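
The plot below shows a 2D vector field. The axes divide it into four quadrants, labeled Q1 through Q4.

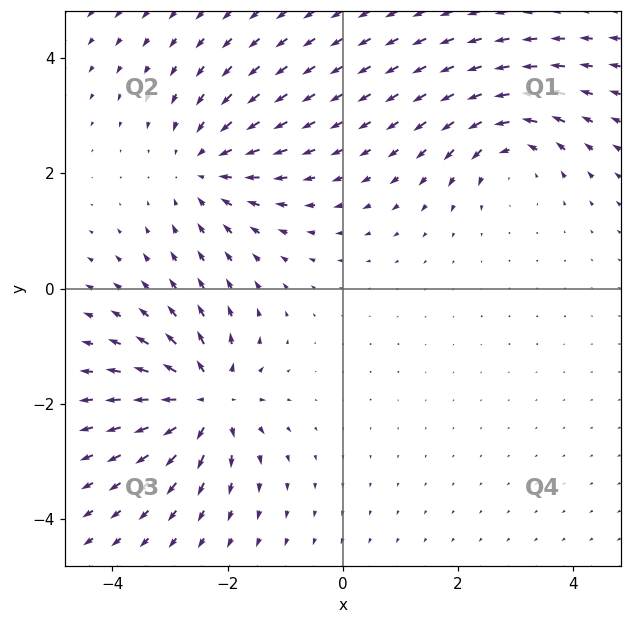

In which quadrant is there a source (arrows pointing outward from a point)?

The source sits at approximately (-2.4, -2.0), which lies in quadrant Q3. The divergence there is about +5, positive as expected for a source.

Q3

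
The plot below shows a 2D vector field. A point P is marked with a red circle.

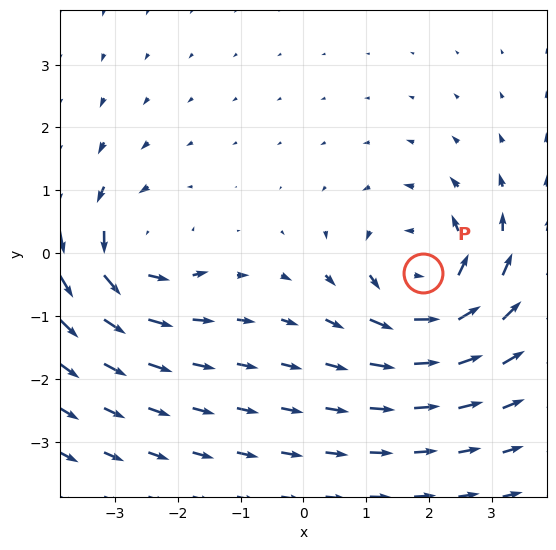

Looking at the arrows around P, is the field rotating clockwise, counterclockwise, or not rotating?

counterclockwise

Near P at (1.9, -0.3) the arrows circulate counterclockwise. The curl (z-component) there is about +5; positive curl means counterclockwise rotation.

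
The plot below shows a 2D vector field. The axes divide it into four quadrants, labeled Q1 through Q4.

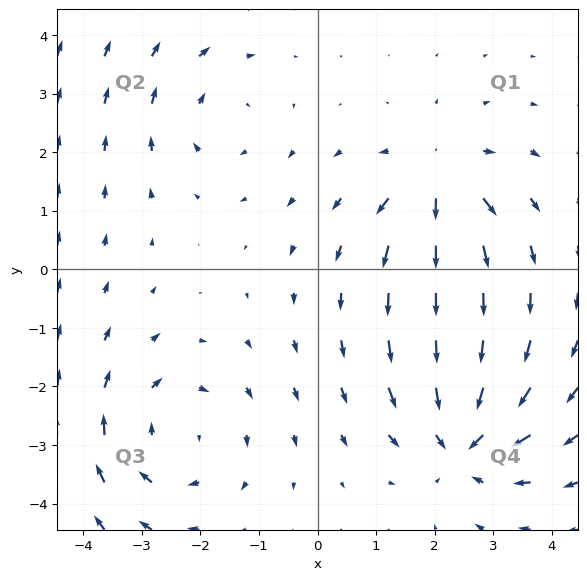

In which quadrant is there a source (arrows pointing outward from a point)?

The source sits at approximately (2.1, 1.5), which lies in quadrant Q1. The divergence there is about +6, positive as expected for a source.

Q1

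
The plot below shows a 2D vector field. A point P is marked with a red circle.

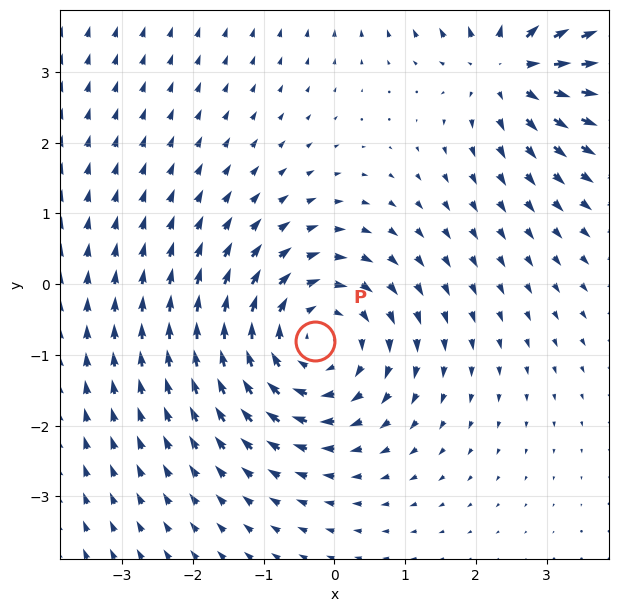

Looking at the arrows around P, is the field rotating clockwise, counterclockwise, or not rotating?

clockwise

Near P at (-0.3, -0.8) the arrows circulate clockwise. The curl (z-component) there is about -4; negative curl means clockwise rotation.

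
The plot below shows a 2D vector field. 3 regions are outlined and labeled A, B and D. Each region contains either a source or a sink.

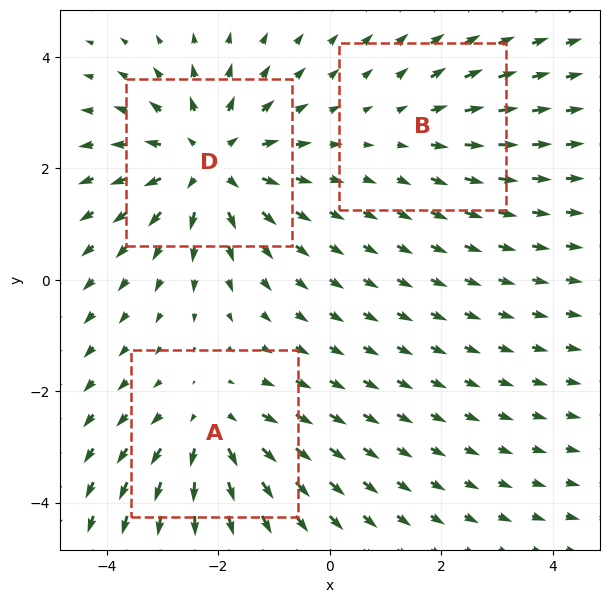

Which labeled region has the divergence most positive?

D

Divergence at each region's feature centre — A: about +3, B: about +2, D: about +4. Region D is most positive.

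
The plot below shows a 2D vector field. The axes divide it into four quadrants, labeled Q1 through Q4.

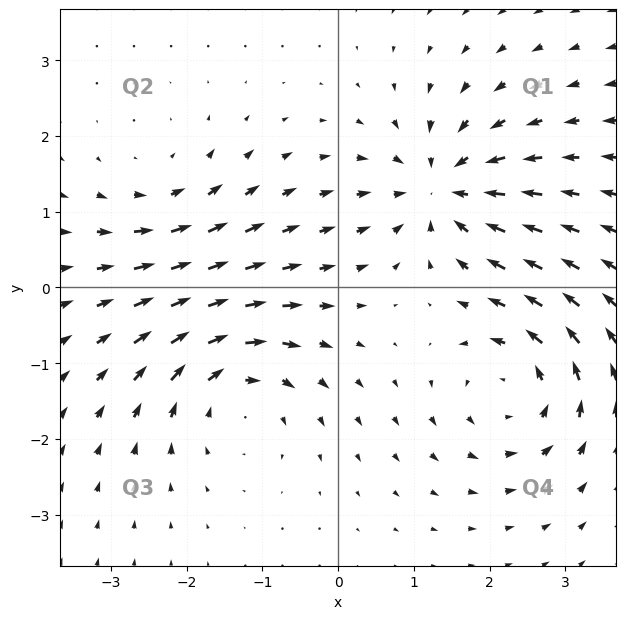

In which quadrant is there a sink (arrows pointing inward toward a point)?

The sink sits at approximately (1.4, 1.3), which lies in quadrant Q1. The divergence there is about -6, negative as expected for a sink.

Q1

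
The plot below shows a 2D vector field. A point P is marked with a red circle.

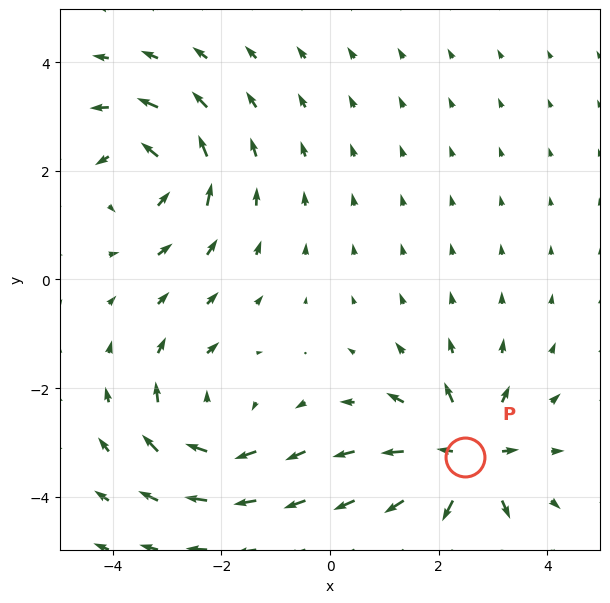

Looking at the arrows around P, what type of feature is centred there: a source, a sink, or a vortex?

At P (2.5, -3.3) the arrows spread outward. Divergence about +6, curl ≈0 — positive divergence with near-zero curl is a source.

source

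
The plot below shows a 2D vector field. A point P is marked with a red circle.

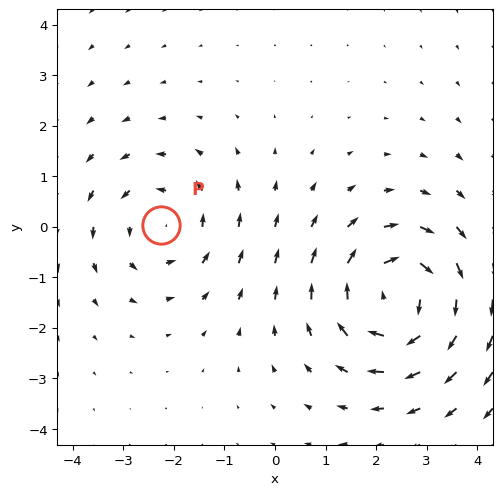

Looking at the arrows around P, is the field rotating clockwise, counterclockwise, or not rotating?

Near P at (-2.3, 0.0) the arrows circulate counterclockwise. The curl (z-component) there is about +3; positive curl means counterclockwise rotation.

counterclockwise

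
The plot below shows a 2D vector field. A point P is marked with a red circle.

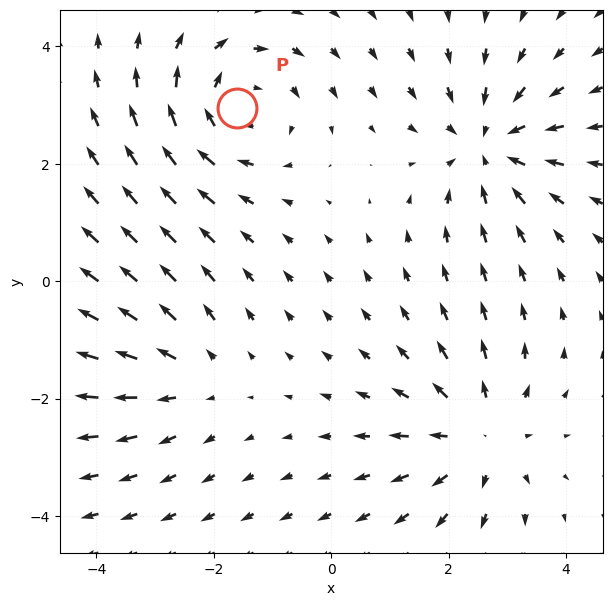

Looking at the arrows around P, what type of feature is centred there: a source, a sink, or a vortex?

vortex

At P (-1.6, 2.9) the arrows circulate clockwise. Divergence ≈0, curl about -4 — near-zero divergence with nonzero curl is a vortex.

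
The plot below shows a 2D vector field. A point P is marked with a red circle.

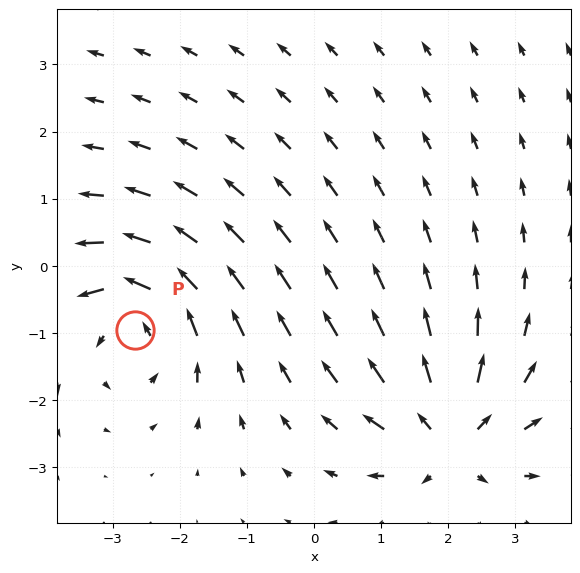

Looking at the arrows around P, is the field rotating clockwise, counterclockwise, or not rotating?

Near P at (-2.7, -1.0) the arrows circulate counterclockwise. The curl (z-component) there is about +4; positive curl means counterclockwise rotation.

counterclockwise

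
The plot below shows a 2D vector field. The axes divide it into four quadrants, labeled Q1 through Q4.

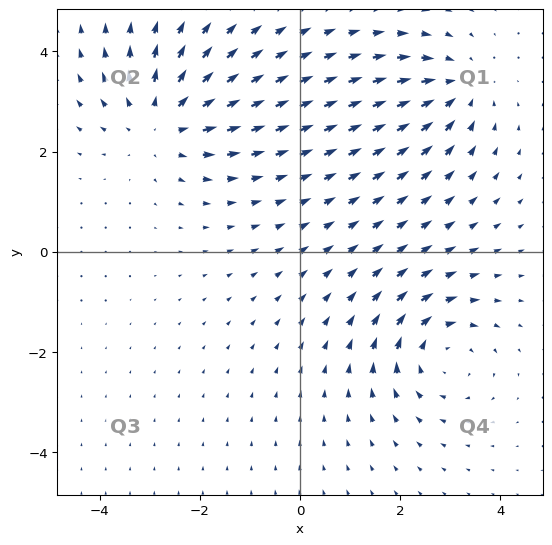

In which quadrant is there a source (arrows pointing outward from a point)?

Q2

The source sits at approximately (-2.8, 2.6), which lies in quadrant Q2. The divergence there is about +4, positive as expected for a source.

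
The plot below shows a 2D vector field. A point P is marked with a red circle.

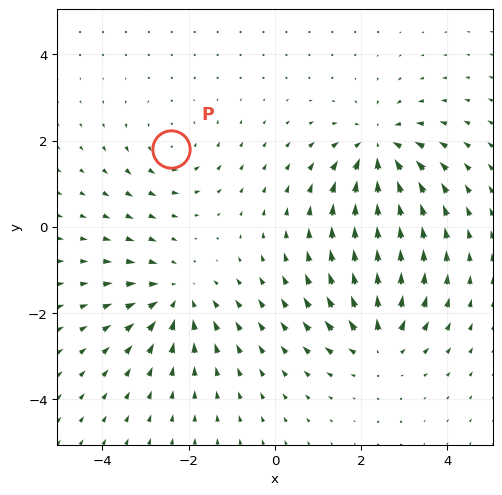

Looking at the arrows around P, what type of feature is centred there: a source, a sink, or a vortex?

At P (-2.4, 1.8) the arrows circulate counterclockwise. Divergence ≈0, curl about +3 — near-zero divergence with nonzero curl is a vortex.

vortex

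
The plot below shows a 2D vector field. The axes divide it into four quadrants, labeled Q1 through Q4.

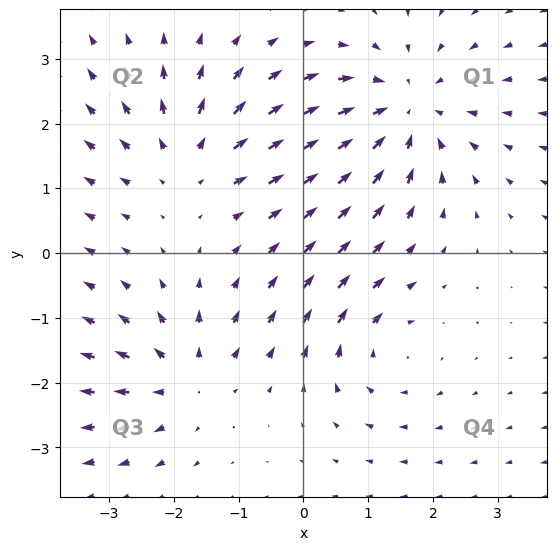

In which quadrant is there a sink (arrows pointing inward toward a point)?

The sink sits at approximately (1.6, 2.2), which lies in quadrant Q1. The divergence there is about -4, negative as expected for a sink.

Q1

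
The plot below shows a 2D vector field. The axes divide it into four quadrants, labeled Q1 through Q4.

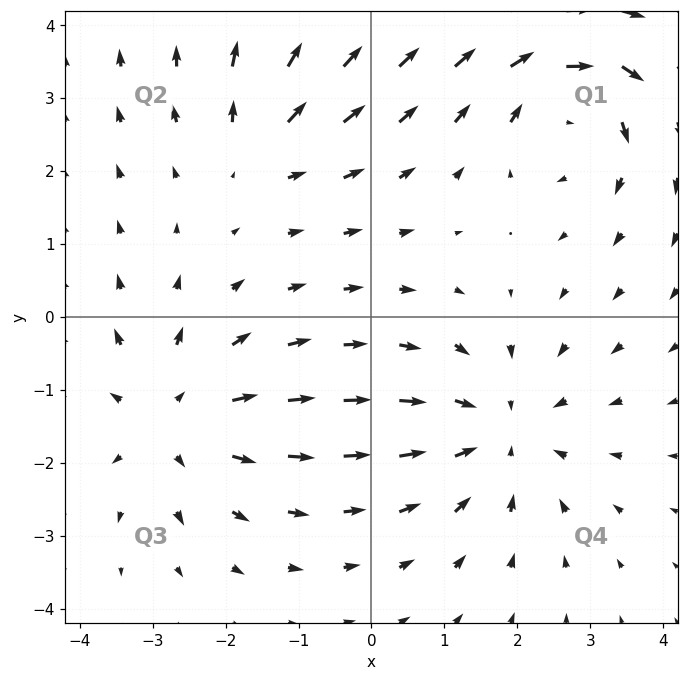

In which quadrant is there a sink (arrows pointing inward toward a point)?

Q4

The sink sits at approximately (1.8, -1.6), which lies in quadrant Q4. The divergence there is about -4, negative as expected for a sink.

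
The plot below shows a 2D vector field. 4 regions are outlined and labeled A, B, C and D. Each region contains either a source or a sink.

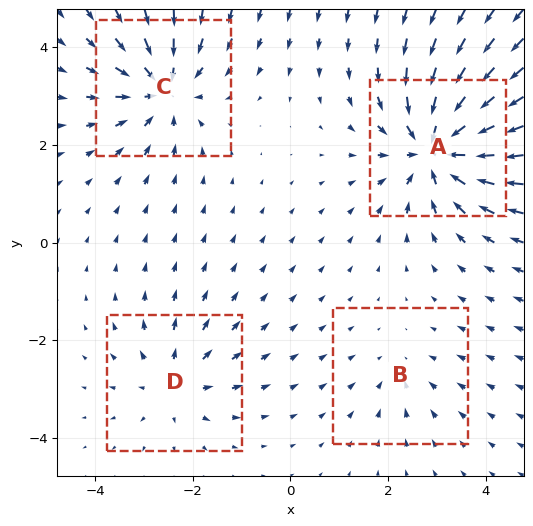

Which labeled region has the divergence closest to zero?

Divergence at each region's feature centre — A: about -7, B: about -2, C: about -5, D: about +4. Region B is closest to zero.

B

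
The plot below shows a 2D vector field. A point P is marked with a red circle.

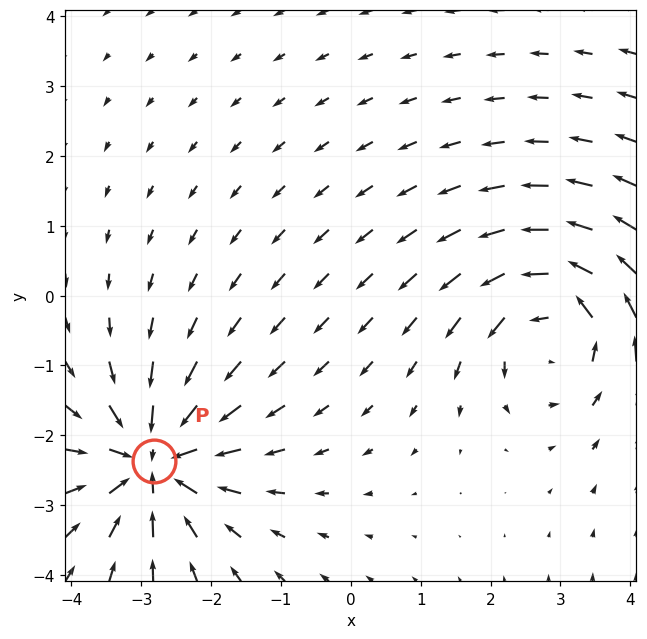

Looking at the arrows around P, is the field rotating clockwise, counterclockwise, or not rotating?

not rotating

Near P at (-2.8, -2.4) the arrows show no circulation. The curl there is ≈0.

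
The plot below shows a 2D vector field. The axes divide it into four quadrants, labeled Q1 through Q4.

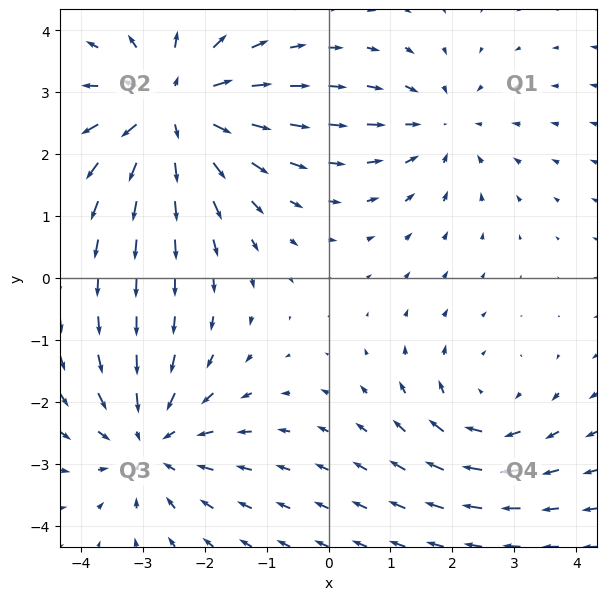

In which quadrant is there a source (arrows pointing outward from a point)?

The source sits at approximately (-2.5, 2.7), which lies in quadrant Q2. The divergence there is about +5, positive as expected for a source.

Q2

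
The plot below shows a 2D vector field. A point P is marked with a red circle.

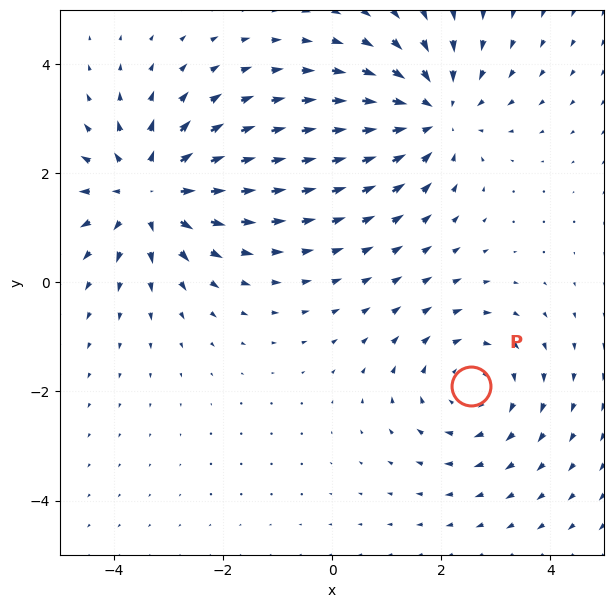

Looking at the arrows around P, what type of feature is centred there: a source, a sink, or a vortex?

vortex

At P (2.6, -1.9) the arrows circulate clockwise. Divergence ≈0, curl about -3 — near-zero divergence with nonzero curl is a vortex.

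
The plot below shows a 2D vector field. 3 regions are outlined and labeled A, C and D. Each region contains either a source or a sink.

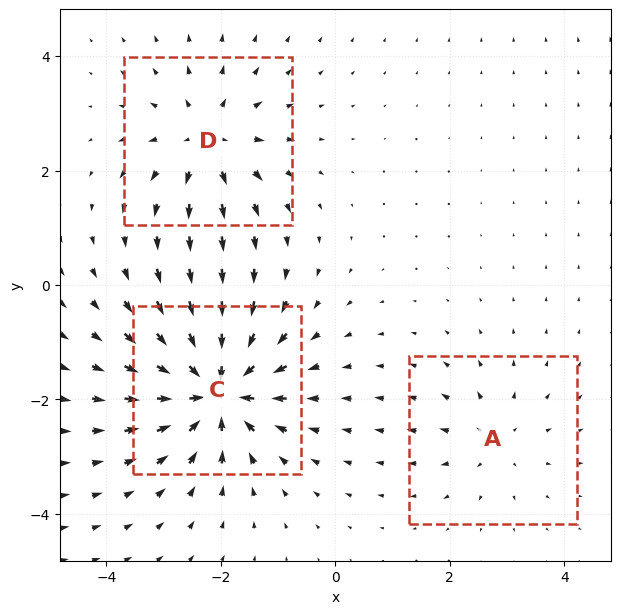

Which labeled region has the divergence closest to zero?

A

Divergence at each region's feature centre — A: about +3, C: about -6, D: about +4. Region A is closest to zero.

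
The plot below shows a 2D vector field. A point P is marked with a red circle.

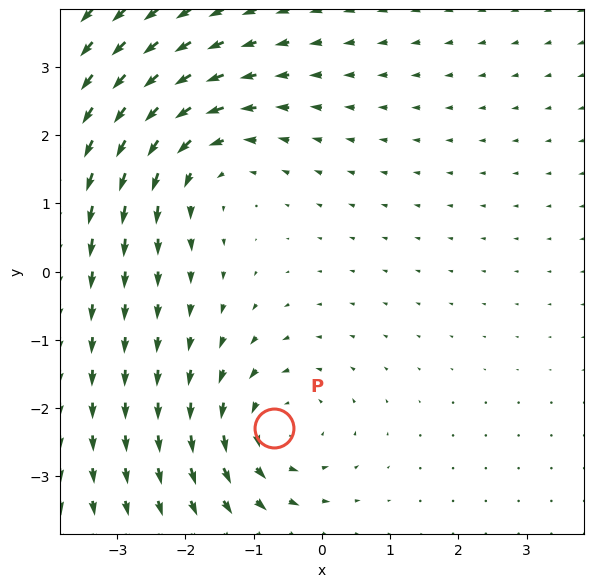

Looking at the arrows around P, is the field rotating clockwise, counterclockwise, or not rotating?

Near P at (-0.7, -2.3) the arrows circulate counterclockwise. The curl (z-component) there is about +3; positive curl means counterclockwise rotation.

counterclockwise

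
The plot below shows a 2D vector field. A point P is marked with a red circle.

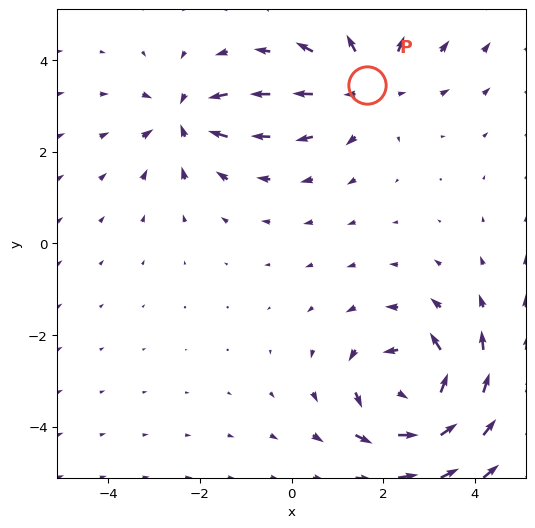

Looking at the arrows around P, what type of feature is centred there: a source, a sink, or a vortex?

At P (1.6, 3.4) the arrows spread outward. Divergence about +3, curl ≈0 — positive divergence with near-zero curl is a source.

source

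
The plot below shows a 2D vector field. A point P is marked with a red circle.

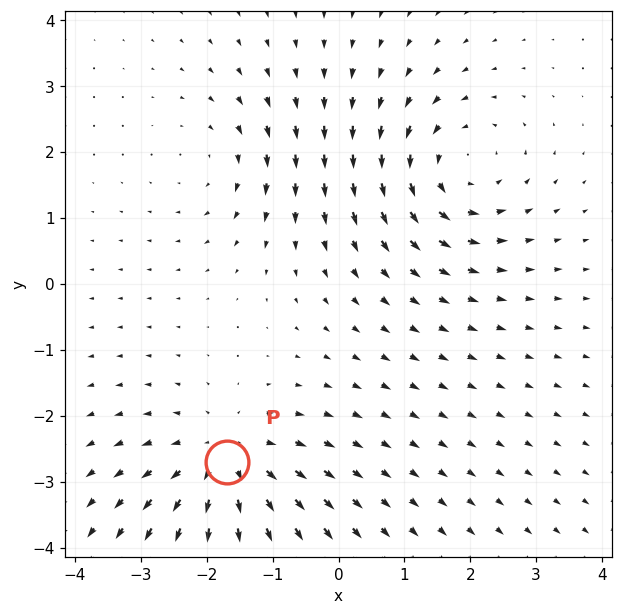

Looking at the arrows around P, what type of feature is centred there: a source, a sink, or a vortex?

source

At P (-1.7, -2.7) the arrows spread outward. Divergence about +4, curl ≈0 — positive divergence with near-zero curl is a source.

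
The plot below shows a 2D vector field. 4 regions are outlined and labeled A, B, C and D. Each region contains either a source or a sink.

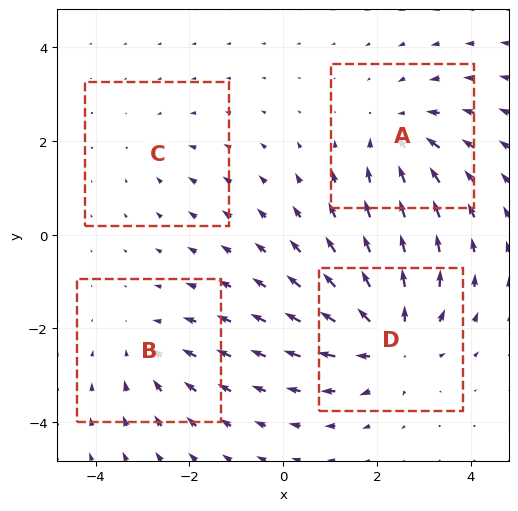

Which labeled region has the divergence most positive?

D

Divergence at each region's feature centre — A: about -4, B: about -3, C: about -2, D: about +6. Region D is most positive.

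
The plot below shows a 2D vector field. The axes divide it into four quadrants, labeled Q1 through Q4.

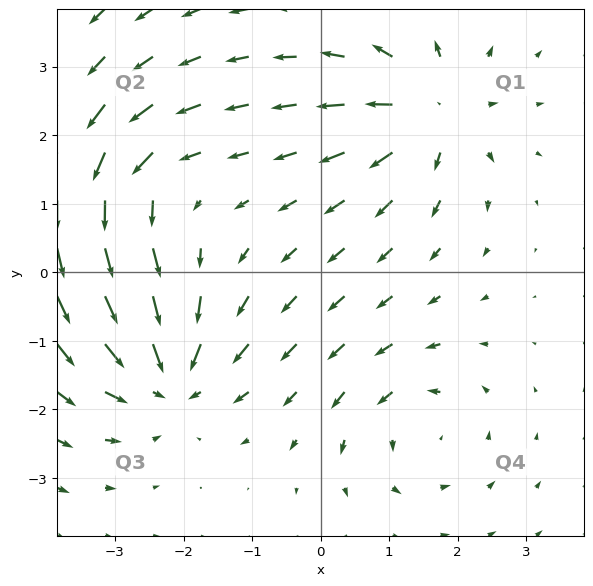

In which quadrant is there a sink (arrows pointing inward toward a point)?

Q3

The sink sits at approximately (-2.2, -1.5), which lies in quadrant Q3. The divergence there is about -6, negative as expected for a sink.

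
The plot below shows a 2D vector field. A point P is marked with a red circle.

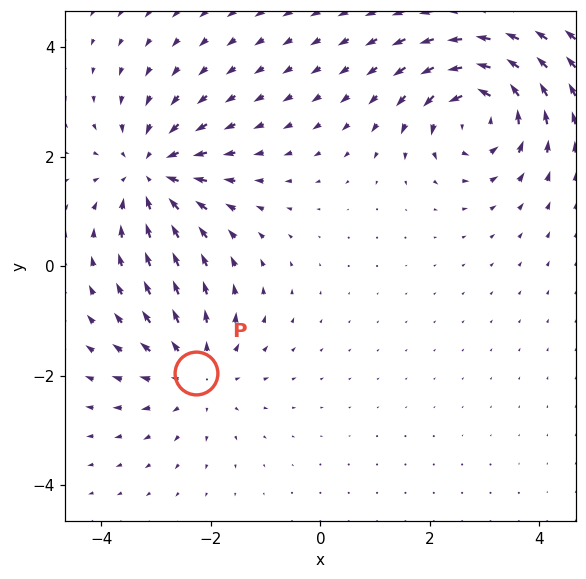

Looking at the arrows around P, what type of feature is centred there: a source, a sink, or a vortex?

At P (-2.3, -2.0) the arrows spread outward. Divergence about +3, curl ≈0 — positive divergence with near-zero curl is a source.

source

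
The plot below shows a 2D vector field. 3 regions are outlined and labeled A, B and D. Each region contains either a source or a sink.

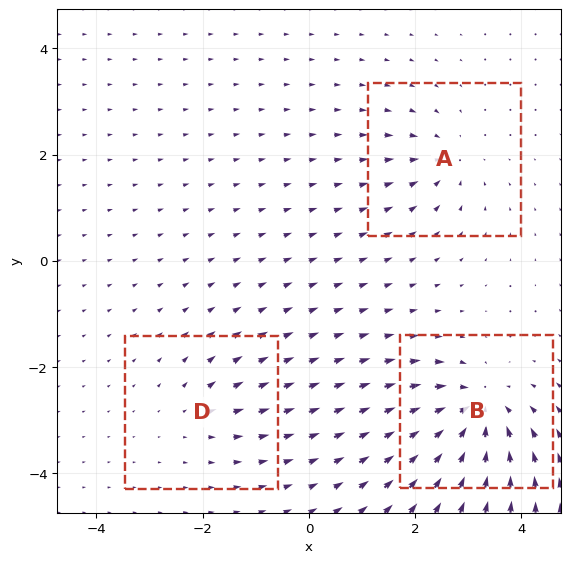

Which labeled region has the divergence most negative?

B

Divergence at each region's feature centre — A: about -4, B: about -6, D: about +3. Region B is most negative.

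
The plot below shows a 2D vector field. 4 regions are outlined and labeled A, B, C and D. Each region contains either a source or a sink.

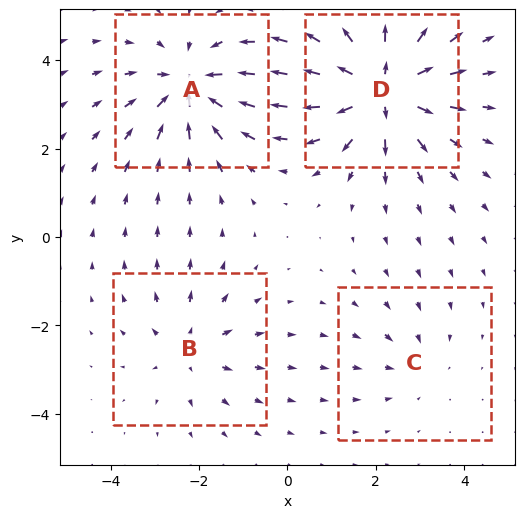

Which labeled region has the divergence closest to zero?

Divergence at each region's feature centre — A: about -5, B: about +3, C: about -2, D: about +6. Region C is closest to zero.

C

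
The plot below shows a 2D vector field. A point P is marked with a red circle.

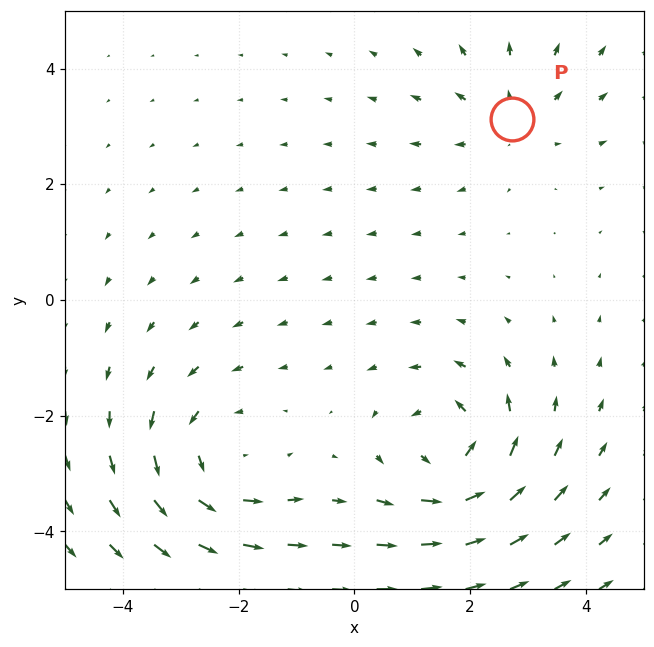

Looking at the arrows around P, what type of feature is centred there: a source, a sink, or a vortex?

source

At P (2.7, 3.1) the arrows spread outward. Divergence about +3, curl ≈0 — positive divergence with near-zero curl is a source.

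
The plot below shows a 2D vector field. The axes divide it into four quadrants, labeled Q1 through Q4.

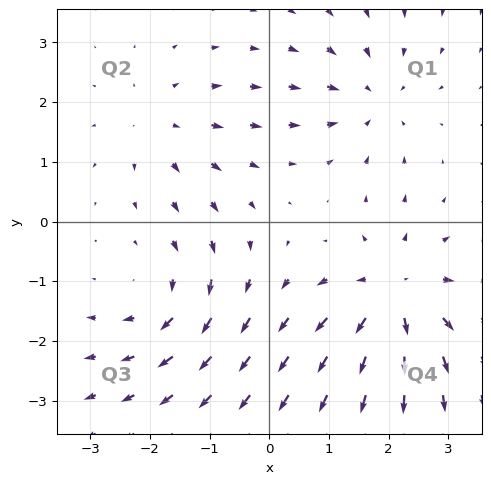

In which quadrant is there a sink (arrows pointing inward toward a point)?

The sink sits at approximately (1.7, 2.1), which lies in quadrant Q1. The divergence there is about -4, negative as expected for a sink.

Q1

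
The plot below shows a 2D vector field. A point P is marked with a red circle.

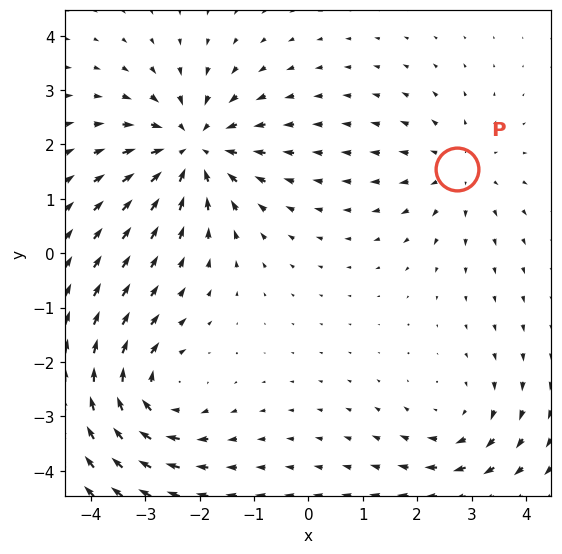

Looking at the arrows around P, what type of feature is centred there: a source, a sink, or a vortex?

At P (2.7, 1.5) the arrows spread outward. Divergence about +3, curl ≈0 — positive divergence with near-zero curl is a source.

source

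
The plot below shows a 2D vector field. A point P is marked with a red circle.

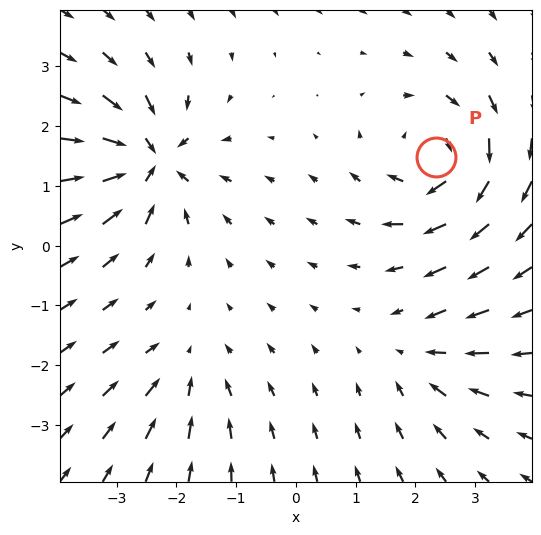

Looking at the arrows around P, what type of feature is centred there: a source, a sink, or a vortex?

At P (2.3, 1.5) the arrows circulate clockwise. Divergence ≈0, curl about -5 — near-zero divergence with nonzero curl is a vortex.

vortex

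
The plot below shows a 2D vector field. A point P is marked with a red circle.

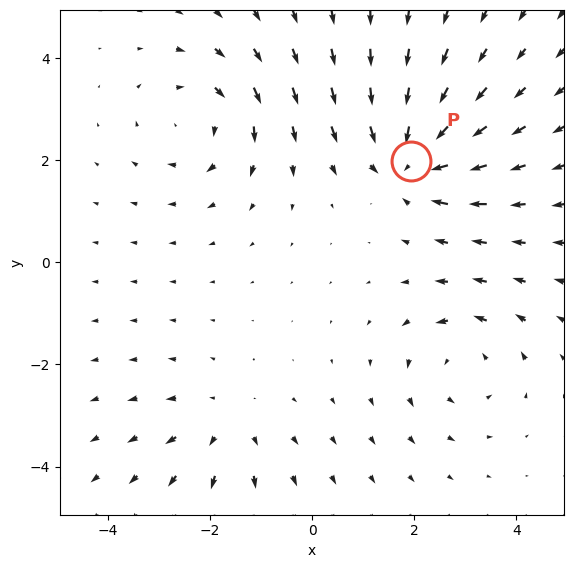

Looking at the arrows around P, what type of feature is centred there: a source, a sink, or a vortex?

At P (1.9, 2.0) the arrows converge inward. Divergence about -6, curl ≈0 — negative divergence with near-zero curl is a sink.

sink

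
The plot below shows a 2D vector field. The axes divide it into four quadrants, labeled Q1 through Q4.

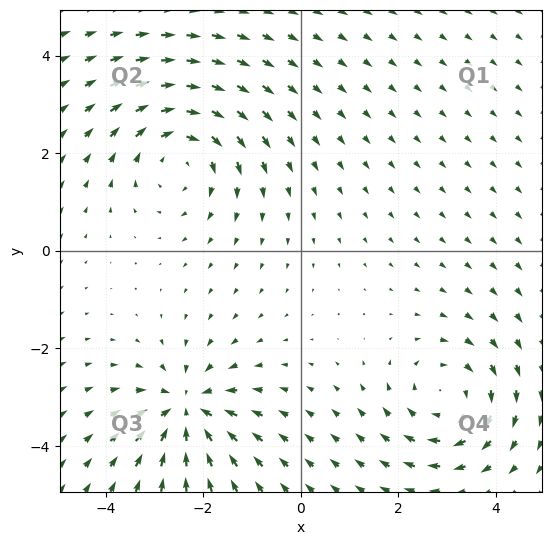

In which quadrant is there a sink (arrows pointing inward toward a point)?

The sink sits at approximately (-2.3, -3.2), which lies in quadrant Q3. The divergence there is about -3, negative as expected for a sink.

Q3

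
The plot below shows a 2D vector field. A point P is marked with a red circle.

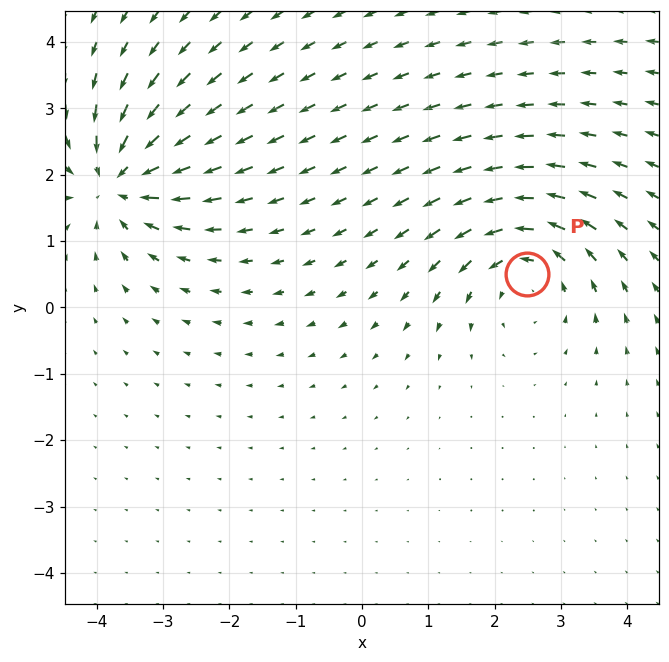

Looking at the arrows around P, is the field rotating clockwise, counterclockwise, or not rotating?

counterclockwise

Near P at (2.5, 0.5) the arrows circulate counterclockwise. The curl (z-component) there is about +4; positive curl means counterclockwise rotation.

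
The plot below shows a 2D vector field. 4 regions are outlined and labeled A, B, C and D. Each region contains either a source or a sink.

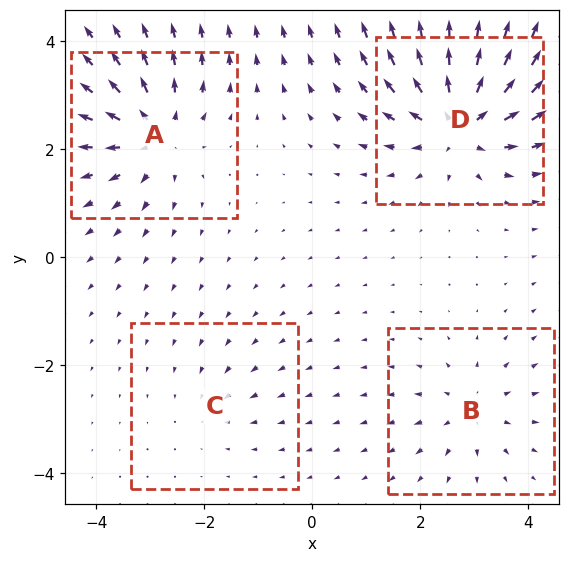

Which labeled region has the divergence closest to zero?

Divergence at each region's feature centre — A: about +6, B: about +4, C: about -2, D: about +8. Region C is closest to zero.

C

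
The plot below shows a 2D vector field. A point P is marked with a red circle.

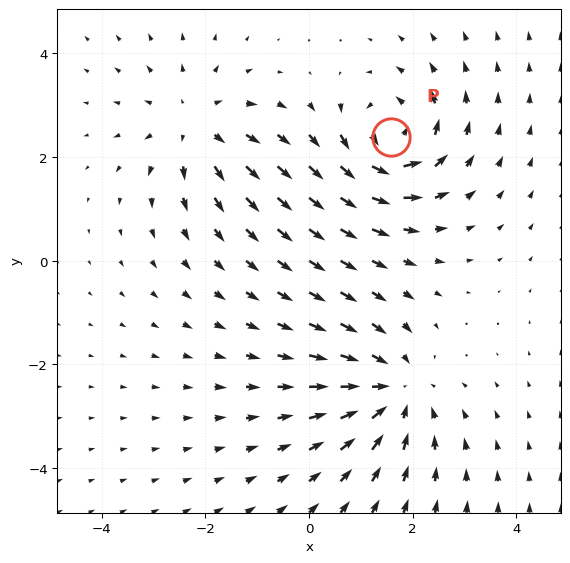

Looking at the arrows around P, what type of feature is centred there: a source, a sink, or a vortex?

vortex

At P (1.6, 2.4) the arrows circulate counterclockwise. Divergence ≈0, curl about +6 — near-zero divergence with nonzero curl is a vortex.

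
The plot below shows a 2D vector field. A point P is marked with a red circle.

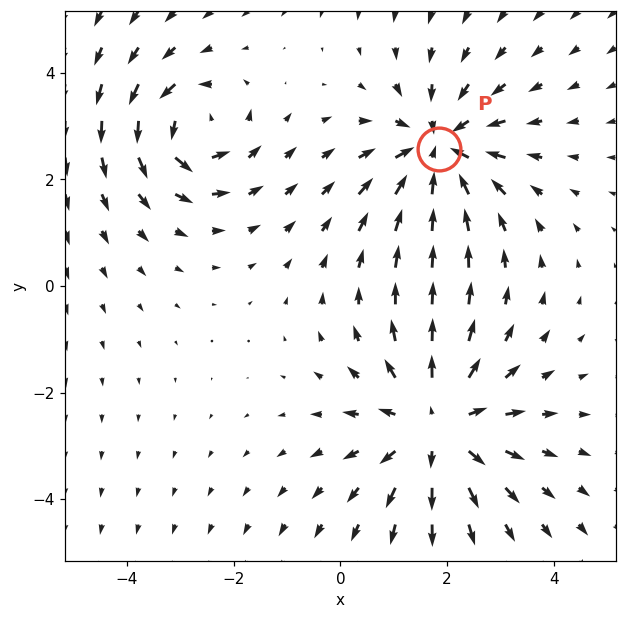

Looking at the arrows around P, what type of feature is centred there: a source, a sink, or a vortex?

sink

At P (1.8, 2.6) the arrows converge inward. Divergence about -4, curl ≈0 — negative divergence with near-zero curl is a sink.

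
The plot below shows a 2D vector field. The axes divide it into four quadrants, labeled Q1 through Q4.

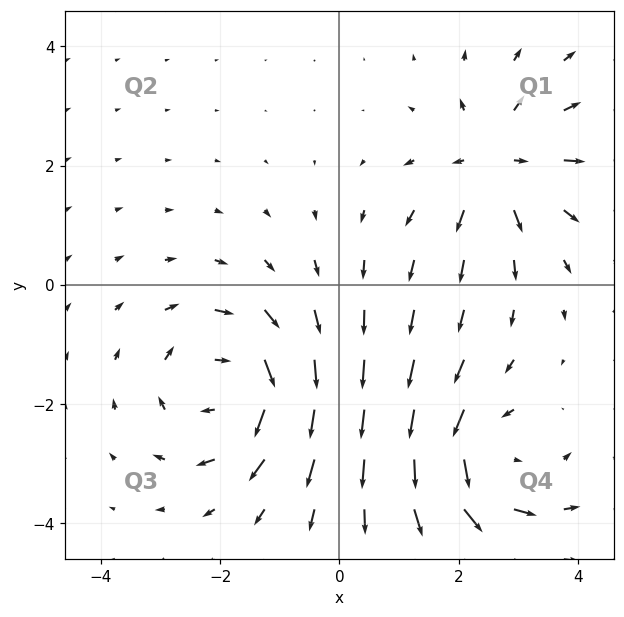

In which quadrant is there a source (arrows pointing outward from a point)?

The source sits at approximately (2.6, 2.0), which lies in quadrant Q1. The divergence there is about +4, positive as expected for a source.

Q1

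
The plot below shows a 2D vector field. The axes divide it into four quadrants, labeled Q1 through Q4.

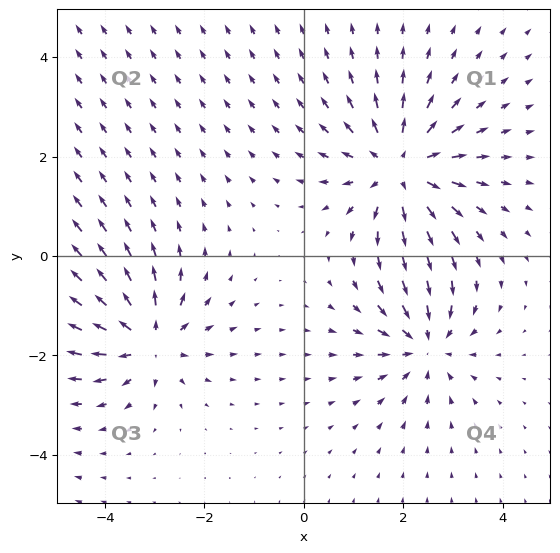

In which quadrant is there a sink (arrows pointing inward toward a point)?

The sink sits at approximately (2.4, -1.8), which lies in quadrant Q4. The divergence there is about -4, negative as expected for a sink.

Q4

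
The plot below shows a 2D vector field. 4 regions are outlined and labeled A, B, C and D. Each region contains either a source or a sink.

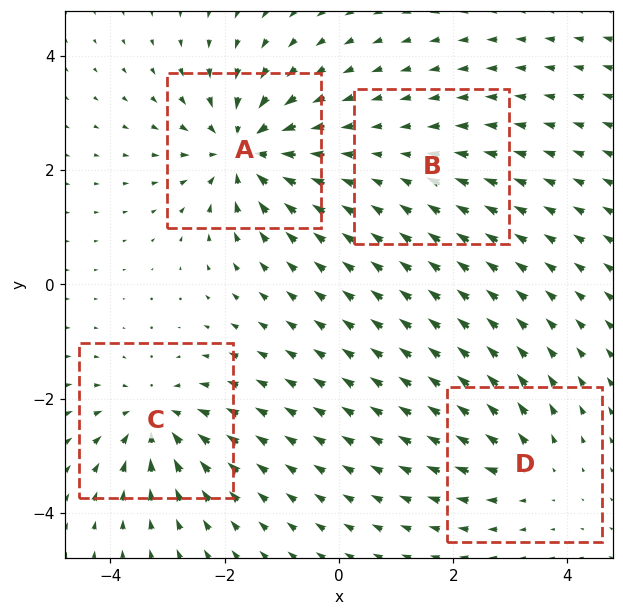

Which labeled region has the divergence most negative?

A

Divergence at each region's feature centre — A: about -8, B: about -2, C: about -6, D: about +4. Region A is most negative.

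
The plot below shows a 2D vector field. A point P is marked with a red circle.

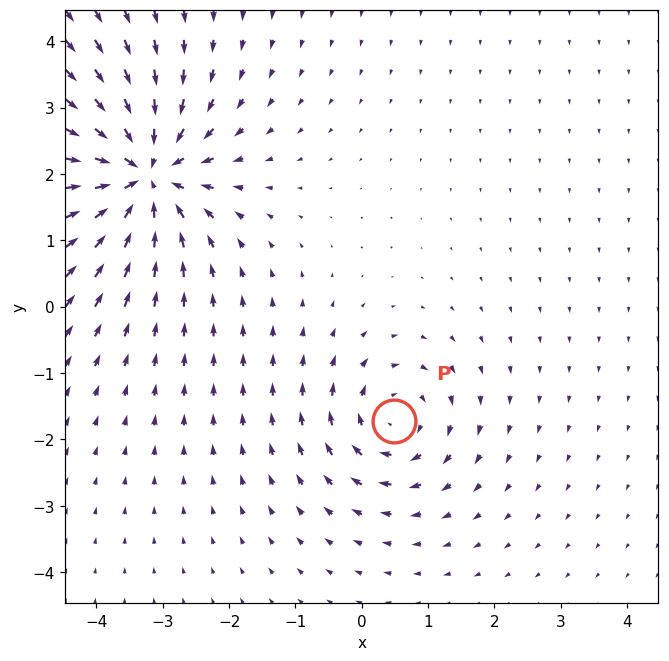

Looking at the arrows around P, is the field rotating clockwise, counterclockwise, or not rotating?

clockwise

Near P at (0.5, -1.7) the arrows circulate clockwise. The curl (z-component) there is about -4; negative curl means clockwise rotation.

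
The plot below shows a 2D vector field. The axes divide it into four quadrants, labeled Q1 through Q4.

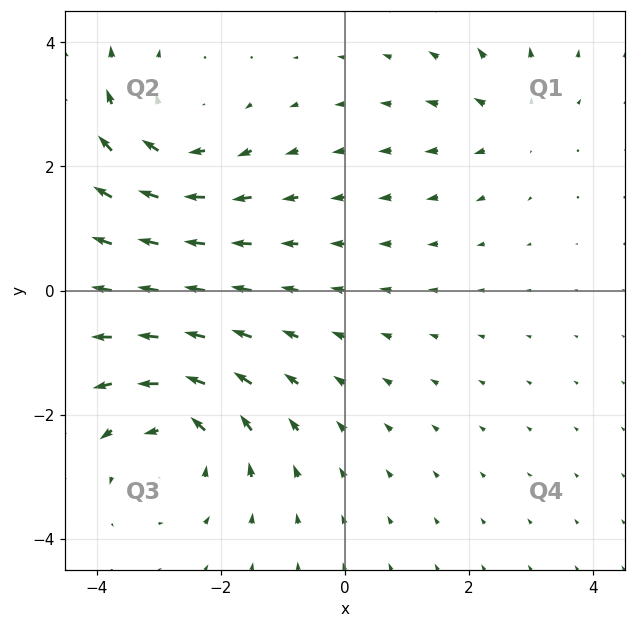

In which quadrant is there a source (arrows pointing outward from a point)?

Q1

The source sits at approximately (2.7, 2.8), which lies in quadrant Q1. The divergence there is about +3, positive as expected for a source.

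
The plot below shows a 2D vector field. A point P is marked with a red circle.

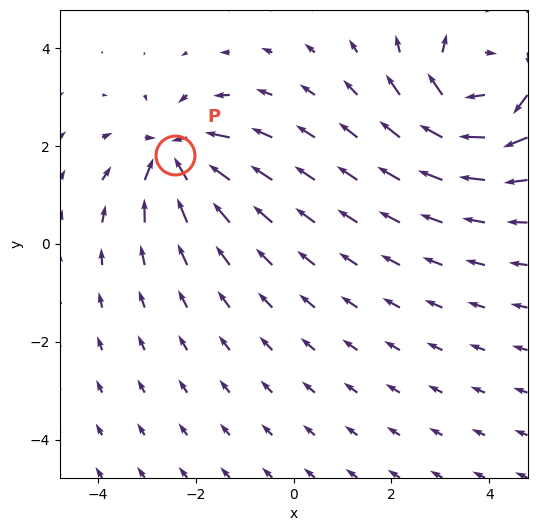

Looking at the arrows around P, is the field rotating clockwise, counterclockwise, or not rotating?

Near P at (-2.4, 1.8) the arrows show no circulation. The curl there is ≈0.

not rotating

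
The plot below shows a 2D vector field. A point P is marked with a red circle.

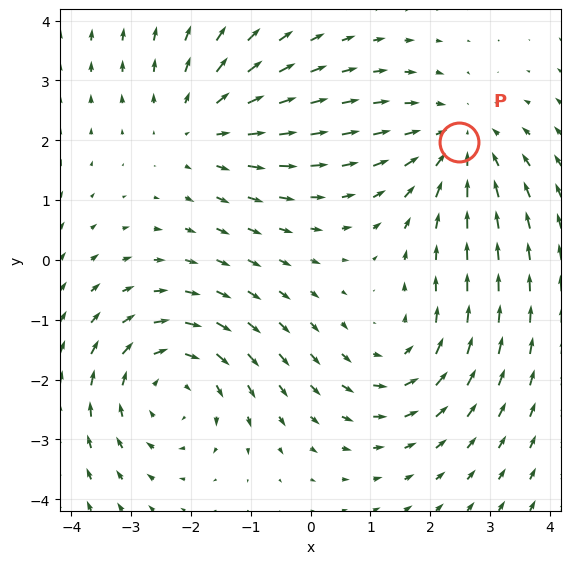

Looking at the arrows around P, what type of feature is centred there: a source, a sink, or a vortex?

sink

At P (2.5, 2.0) the arrows converge inward. Divergence about -3, curl ≈0 — negative divergence with near-zero curl is a sink.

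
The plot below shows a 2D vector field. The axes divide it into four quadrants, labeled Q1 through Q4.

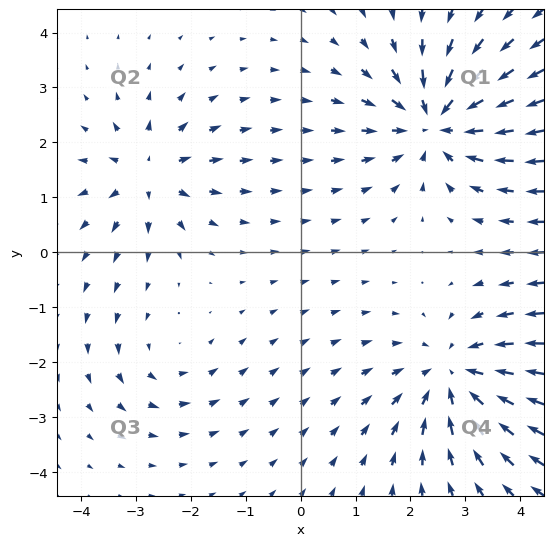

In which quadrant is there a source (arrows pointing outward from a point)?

Q2

The source sits at approximately (-2.8, 1.4), which lies in quadrant Q2. The divergence there is about +4, positive as expected for a source.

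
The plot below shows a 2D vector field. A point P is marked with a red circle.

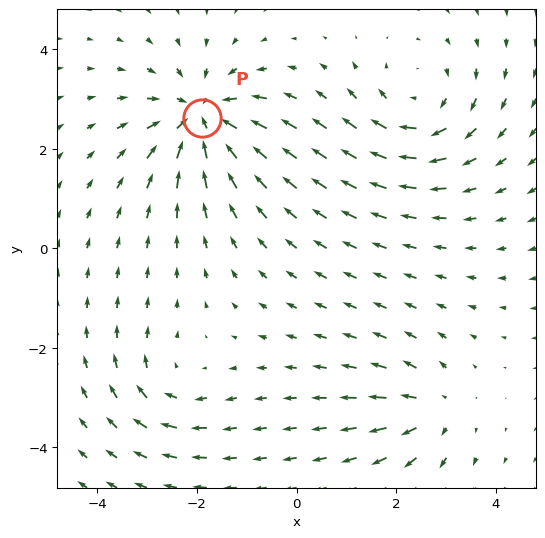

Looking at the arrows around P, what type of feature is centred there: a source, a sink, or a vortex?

sink

At P (-1.9, 2.6) the arrows converge inward. Divergence about -6, curl ≈0 — negative divergence with near-zero curl is a sink.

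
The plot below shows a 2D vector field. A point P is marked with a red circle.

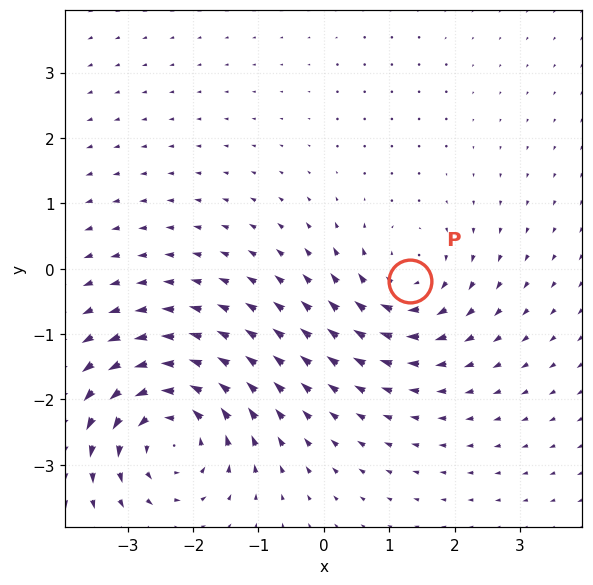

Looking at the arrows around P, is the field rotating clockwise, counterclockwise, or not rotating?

clockwise

Near P at (1.3, -0.2) the arrows circulate clockwise. The curl (z-component) there is about -3; negative curl means clockwise rotation.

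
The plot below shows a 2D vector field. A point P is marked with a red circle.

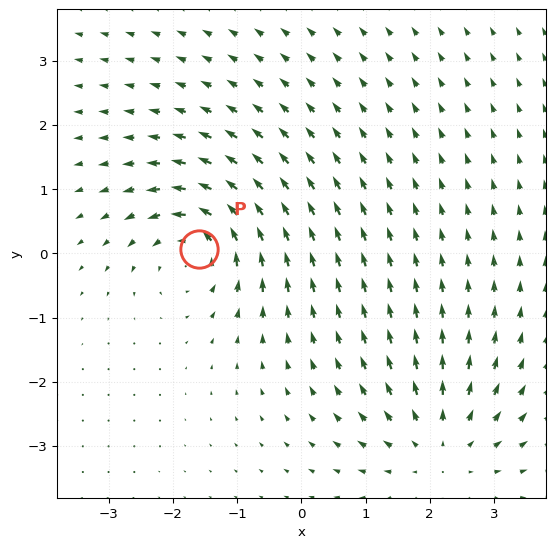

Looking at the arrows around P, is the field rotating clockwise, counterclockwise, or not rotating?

Near P at (-1.6, 0.1) the arrows circulate counterclockwise. The curl (z-component) there is about +5; positive curl means counterclockwise rotation.

counterclockwise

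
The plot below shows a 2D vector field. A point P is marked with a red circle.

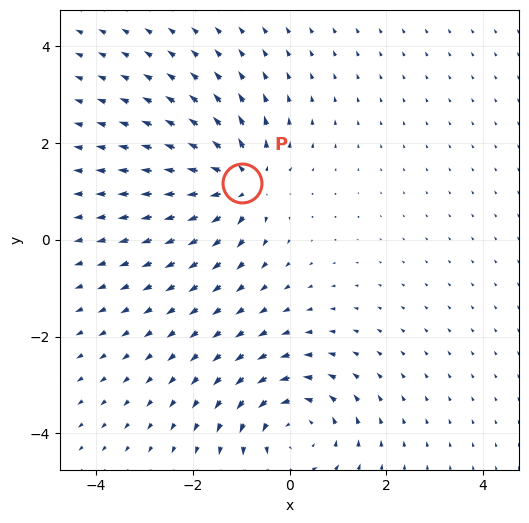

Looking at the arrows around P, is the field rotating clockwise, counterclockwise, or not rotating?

Near P at (-1.0, 1.2) the arrows show no circulation. The curl there is ≈0.

not rotating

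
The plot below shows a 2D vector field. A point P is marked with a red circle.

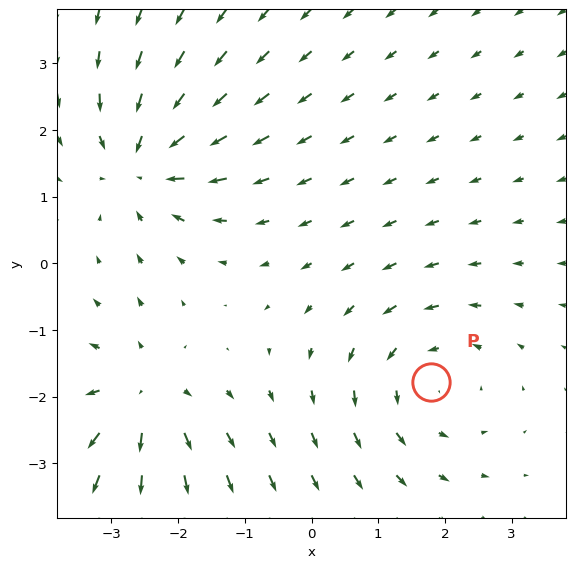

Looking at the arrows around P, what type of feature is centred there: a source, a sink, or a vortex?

At P (1.8, -1.8) the arrows circulate counterclockwise. Divergence ≈0, curl about +2 — near-zero divergence with nonzero curl is a vortex.

vortex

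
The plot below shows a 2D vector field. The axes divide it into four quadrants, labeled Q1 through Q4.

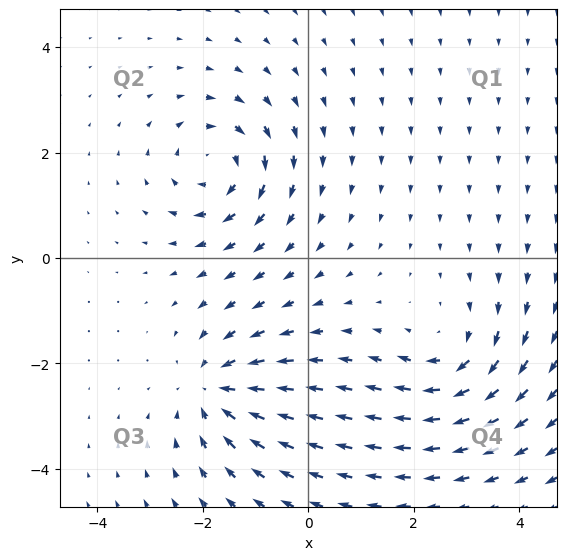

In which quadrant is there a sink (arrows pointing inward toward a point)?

The sink sits at approximately (-1.8, -2.5), which lies in quadrant Q3. The divergence there is about -4, negative as expected for a sink.

Q3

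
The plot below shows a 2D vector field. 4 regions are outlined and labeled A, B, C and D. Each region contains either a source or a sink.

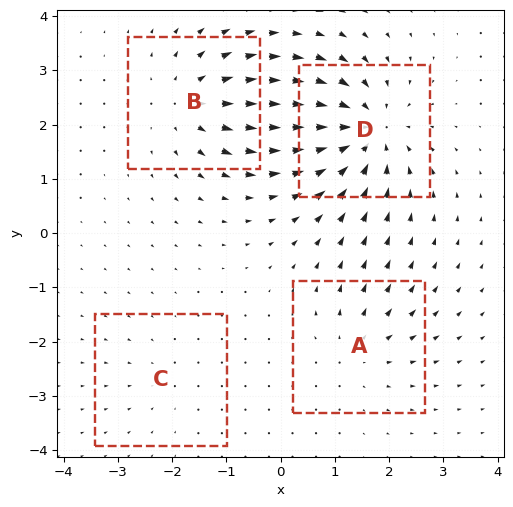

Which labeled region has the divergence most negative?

D

Divergence at each region's feature centre — A: about +3, B: about +5, C: about -2, D: about -7. Region D is most negative.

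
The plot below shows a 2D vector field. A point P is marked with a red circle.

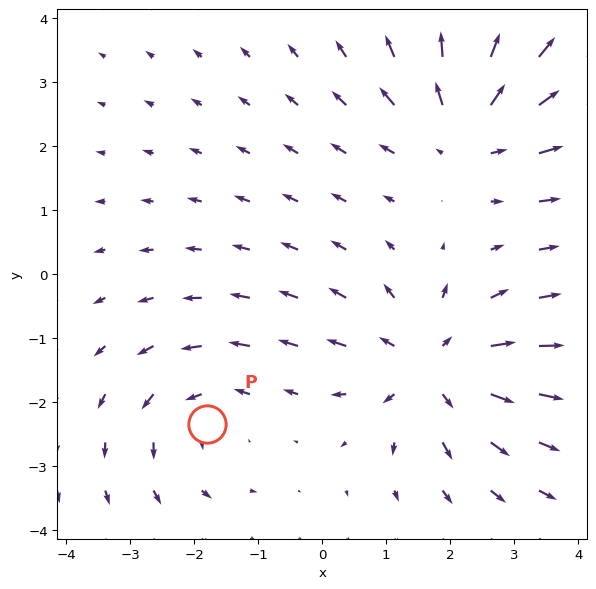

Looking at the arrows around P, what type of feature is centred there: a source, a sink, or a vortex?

vortex

At P (-1.8, -2.4) the arrows circulate counterclockwise. Divergence ≈0, curl about +3 — near-zero divergence with nonzero curl is a vortex.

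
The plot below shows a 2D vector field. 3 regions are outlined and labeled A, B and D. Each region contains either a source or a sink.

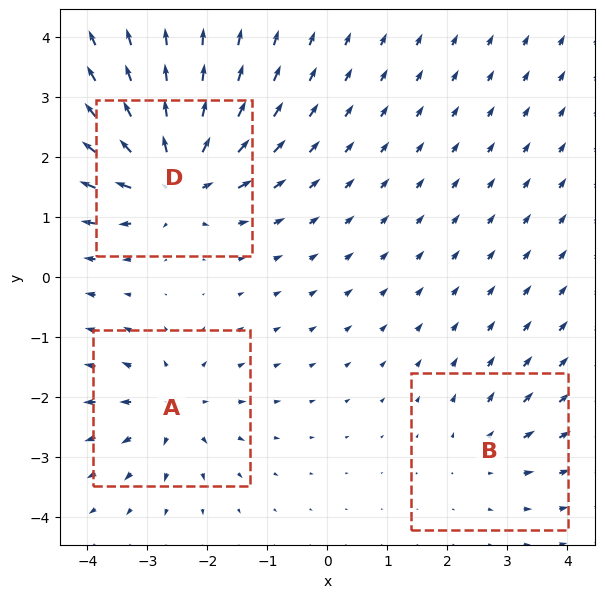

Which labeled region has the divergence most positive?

D

Divergence at each region's feature centre — A: about +4, B: about +2, D: about +6. Region D is most positive.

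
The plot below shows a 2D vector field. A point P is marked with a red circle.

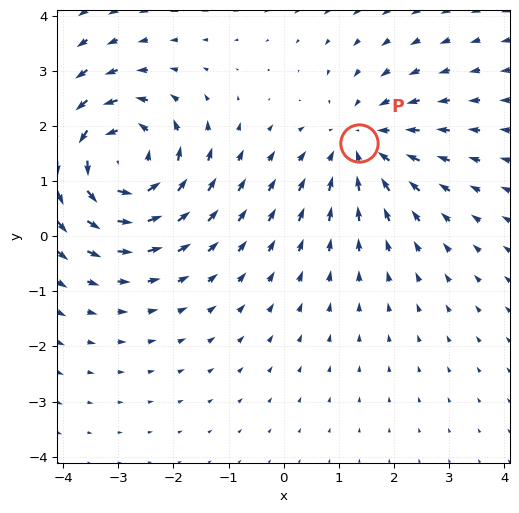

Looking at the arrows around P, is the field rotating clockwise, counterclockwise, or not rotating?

not rotating

Near P at (1.4, 1.7) the arrows show no circulation. The curl there is ≈0.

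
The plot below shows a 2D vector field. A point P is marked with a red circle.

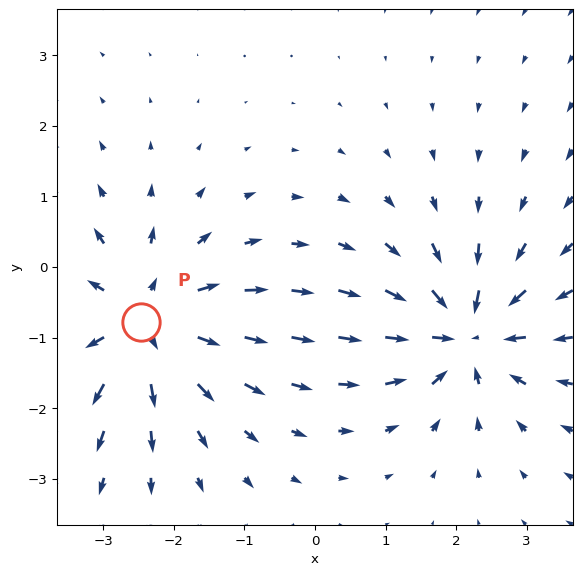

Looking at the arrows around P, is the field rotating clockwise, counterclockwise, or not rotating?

not rotating

Near P at (-2.5, -0.8) the arrows show no circulation. The curl there is ≈0.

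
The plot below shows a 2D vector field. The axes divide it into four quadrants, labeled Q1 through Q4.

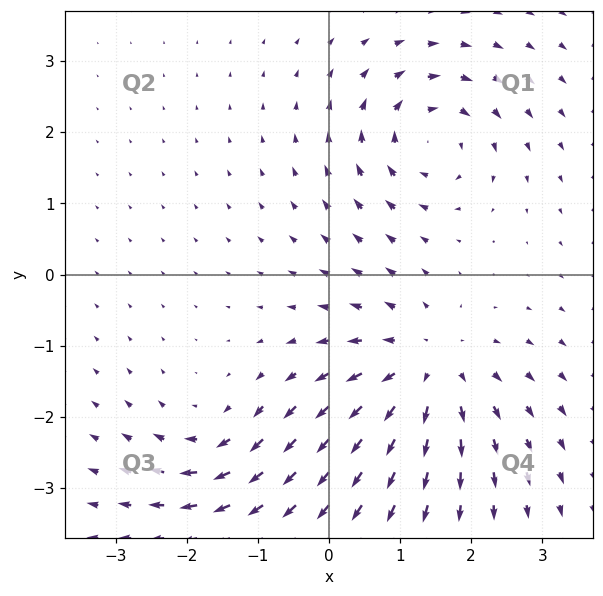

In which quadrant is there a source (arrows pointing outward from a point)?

The source sits at approximately (1.4, -1.3), which lies in quadrant Q4. The divergence there is about +4, positive as expected for a source.

Q4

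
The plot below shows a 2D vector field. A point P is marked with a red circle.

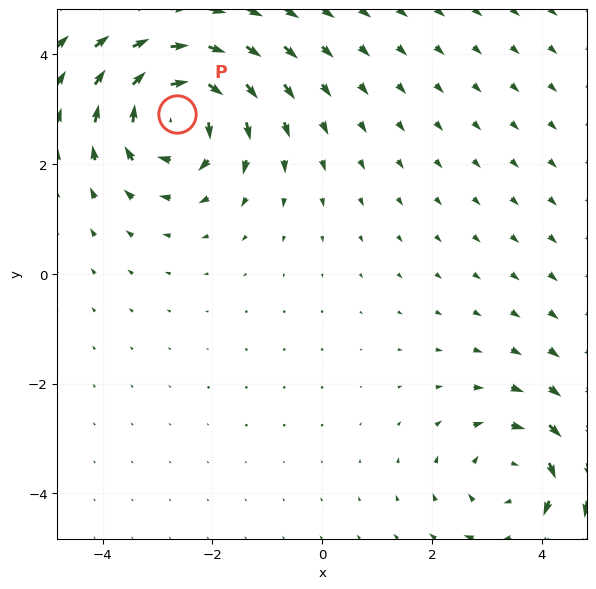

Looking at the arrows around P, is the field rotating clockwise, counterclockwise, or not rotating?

clockwise

Near P at (-2.6, 2.9) the arrows circulate clockwise. The curl (z-component) there is about -5; negative curl means clockwise rotation.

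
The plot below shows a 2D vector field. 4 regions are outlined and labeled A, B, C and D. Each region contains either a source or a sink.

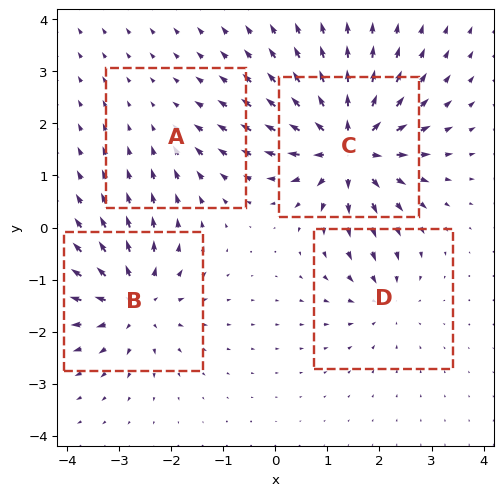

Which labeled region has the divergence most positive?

Divergence at each region's feature centre — A: about -2, B: about +6, C: about +9, D: about -4. Region C is most positive.

C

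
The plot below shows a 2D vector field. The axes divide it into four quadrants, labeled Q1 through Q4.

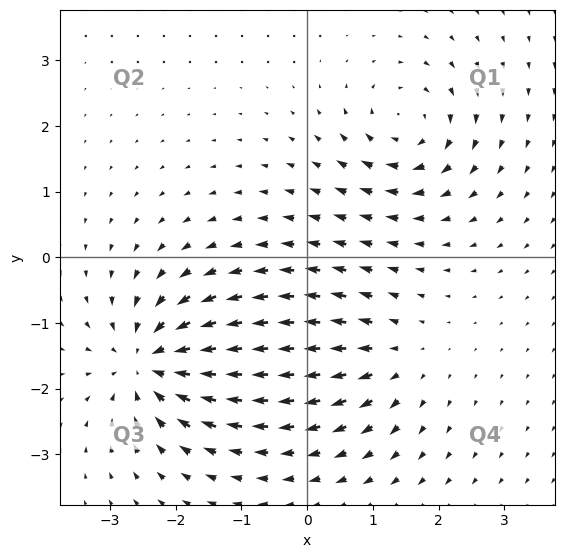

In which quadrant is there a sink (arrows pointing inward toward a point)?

Q3

The sink sits at approximately (-2.4, -1.6), which lies in quadrant Q3. The divergence there is about -6, negative as expected for a sink.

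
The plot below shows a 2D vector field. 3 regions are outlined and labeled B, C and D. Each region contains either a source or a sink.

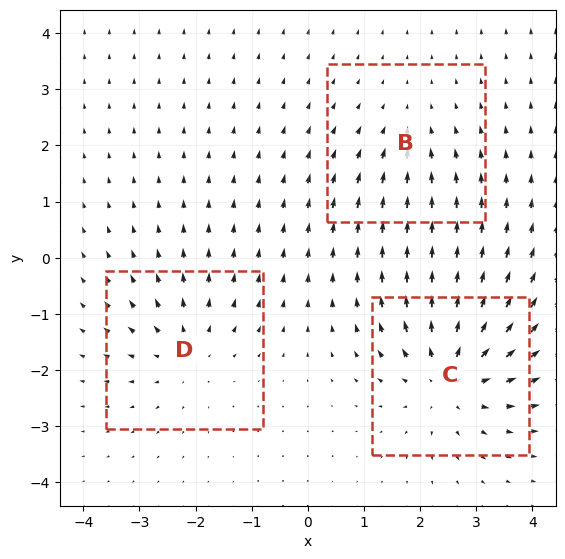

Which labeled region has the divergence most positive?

Divergence at each region's feature centre — B: about -2, C: about +5, D: about +3. Region C is most positive.

C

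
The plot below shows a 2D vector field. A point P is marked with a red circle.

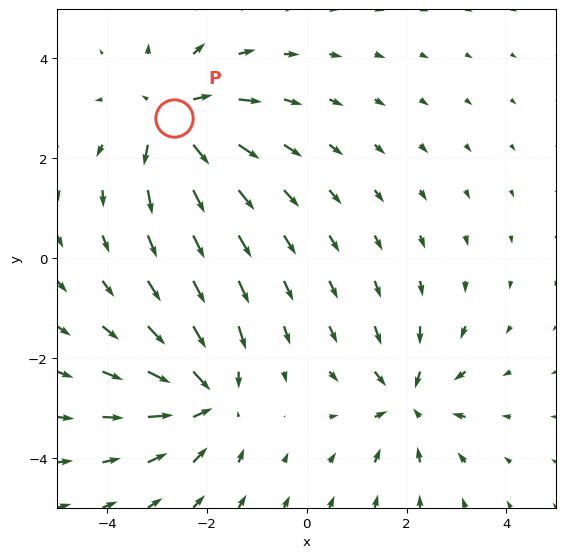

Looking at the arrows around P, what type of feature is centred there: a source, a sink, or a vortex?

source

At P (-2.7, 2.8) the arrows spread outward. Divergence about +5, curl ≈0 — positive divergence with near-zero curl is a source.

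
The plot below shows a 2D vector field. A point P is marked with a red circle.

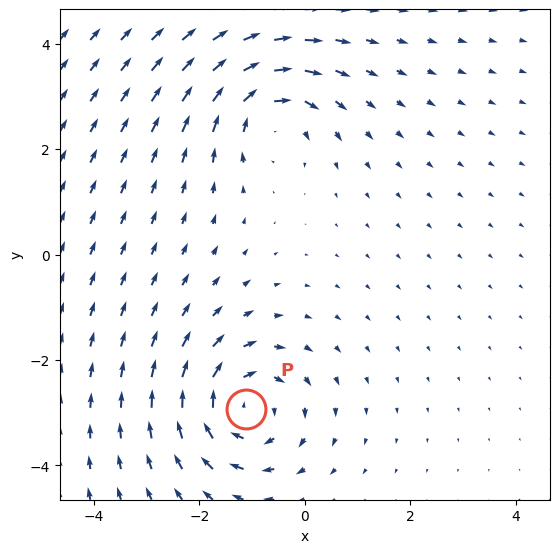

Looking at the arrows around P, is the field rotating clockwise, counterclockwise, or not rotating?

clockwise

Near P at (-1.1, -2.9) the arrows circulate clockwise. The curl (z-component) there is about -4; negative curl means clockwise rotation.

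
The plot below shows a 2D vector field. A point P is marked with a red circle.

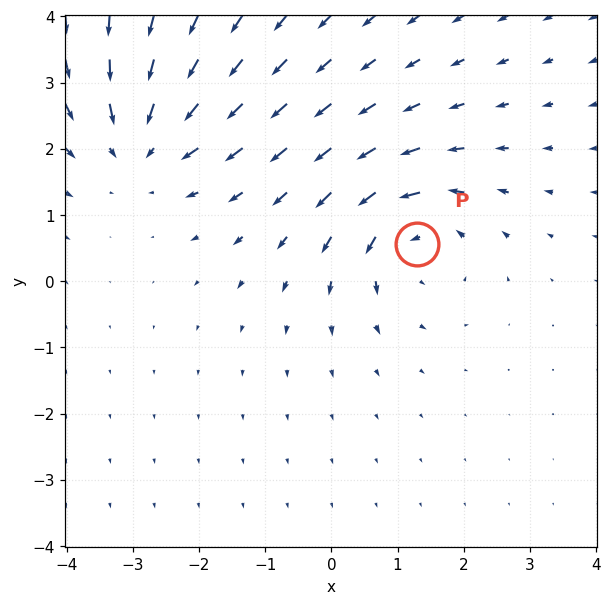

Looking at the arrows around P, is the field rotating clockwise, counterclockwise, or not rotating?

counterclockwise

Near P at (1.3, 0.6) the arrows circulate counterclockwise. The curl (z-component) there is about +4; positive curl means counterclockwise rotation.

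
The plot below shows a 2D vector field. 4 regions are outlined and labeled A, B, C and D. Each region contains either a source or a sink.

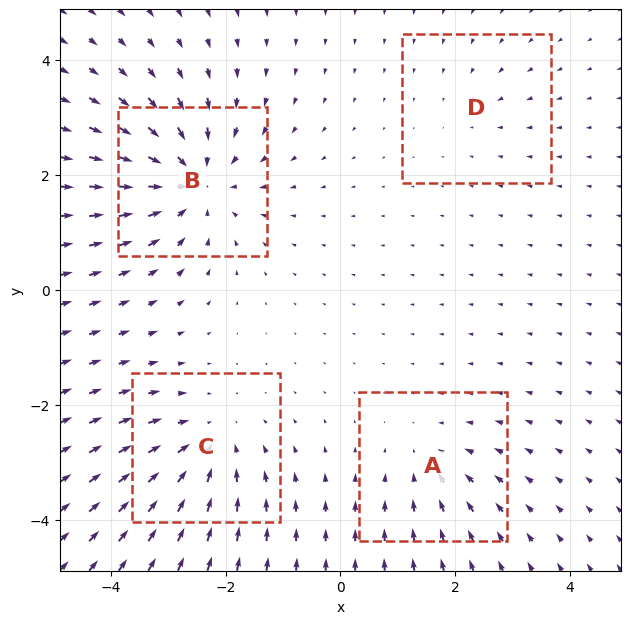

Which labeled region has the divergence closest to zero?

D

Divergence at each region's feature centre — A: about -3, B: about -7, C: about -5, D: about -2. Region D is closest to zero.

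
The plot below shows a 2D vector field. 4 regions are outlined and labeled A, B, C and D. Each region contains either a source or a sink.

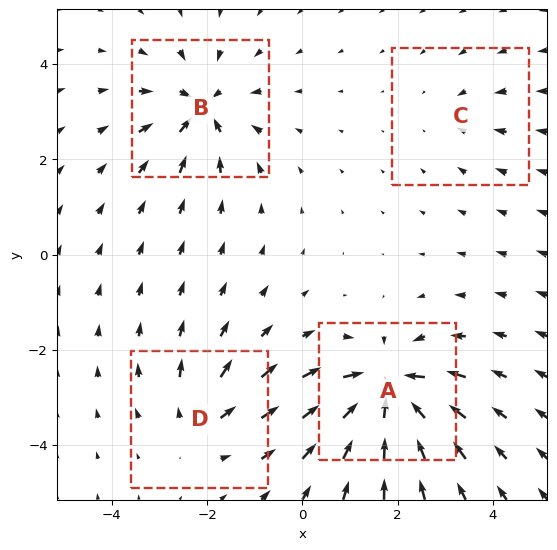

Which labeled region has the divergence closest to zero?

C

Divergence at each region's feature centre — A: about -9, B: about -6, C: about -2, D: about +4. Region C is closest to zero.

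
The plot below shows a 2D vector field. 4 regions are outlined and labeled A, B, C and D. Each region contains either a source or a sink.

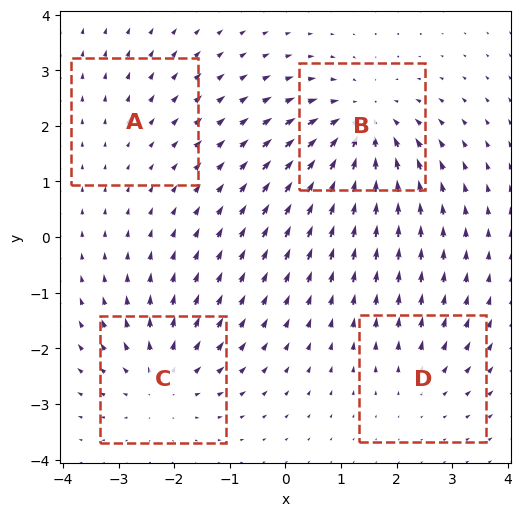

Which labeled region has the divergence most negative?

Divergence at each region's feature centre — A: about +2, B: about -7, C: about +5, D: about +3. Region B is most negative.

B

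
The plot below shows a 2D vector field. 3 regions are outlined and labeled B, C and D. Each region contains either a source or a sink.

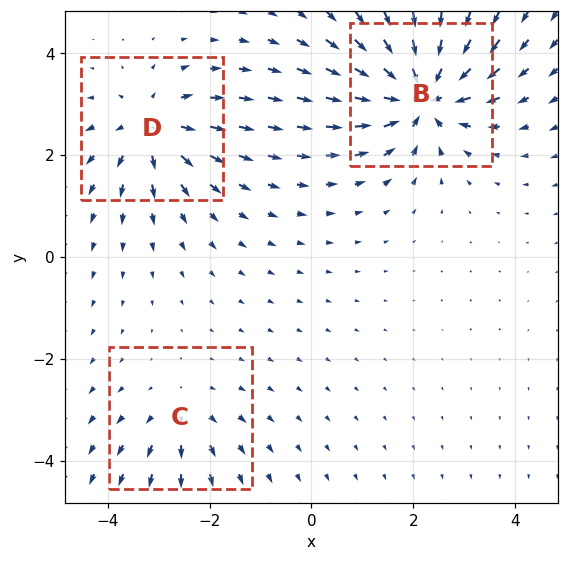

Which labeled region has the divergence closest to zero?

Divergence at each region's feature centre — B: about -6, C: about +2, D: about +4. Region C is closest to zero.

C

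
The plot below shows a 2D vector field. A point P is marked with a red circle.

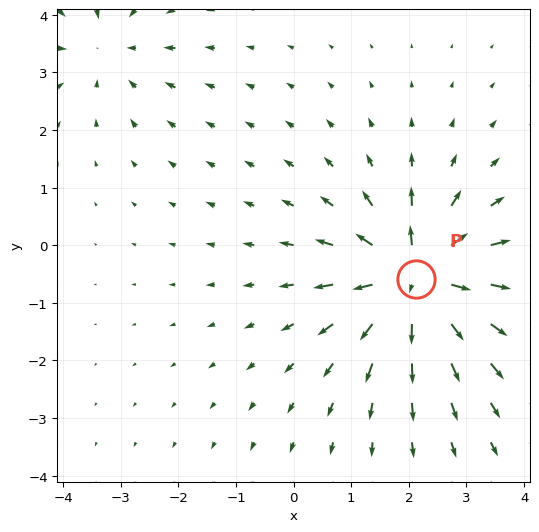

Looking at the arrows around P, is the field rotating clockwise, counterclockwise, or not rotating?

Near P at (2.1, -0.6) the arrows show no circulation. The curl there is ≈0.

not rotating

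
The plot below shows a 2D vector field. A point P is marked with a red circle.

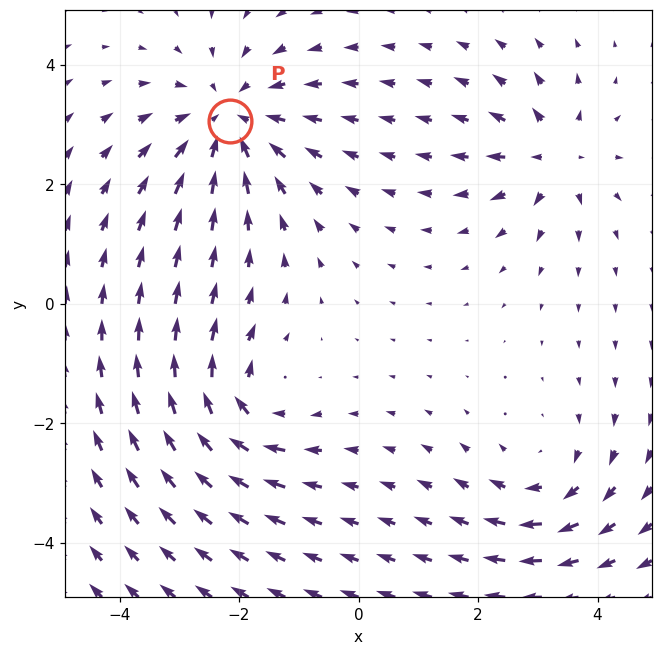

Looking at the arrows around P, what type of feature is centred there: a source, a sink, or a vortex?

At P (-2.2, 3.1) the arrows converge inward. Divergence about -4, curl ≈0 — negative divergence with near-zero curl is a sink.

sink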